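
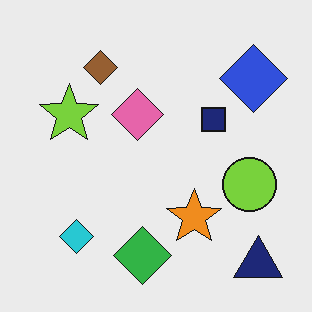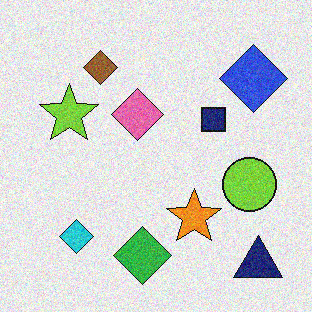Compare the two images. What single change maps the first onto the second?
The image was degraded with moderate additive noise.

Random speckle covers the whole image, including the flat background.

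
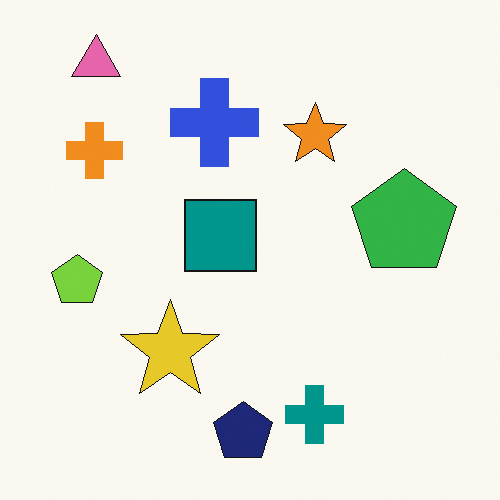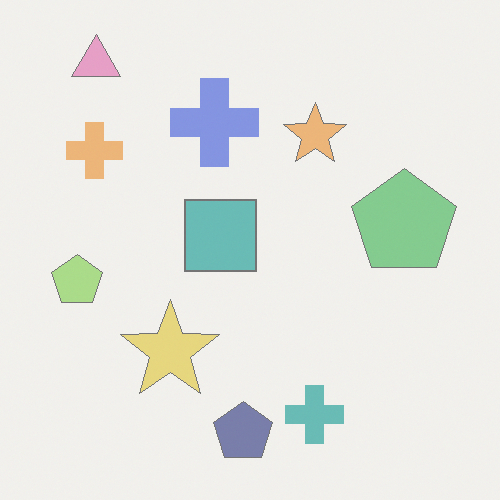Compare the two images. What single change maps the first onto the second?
The image was washed out (contrast reduced).

Tones are pushed toward mid-grey across the whole image — a global contrast change.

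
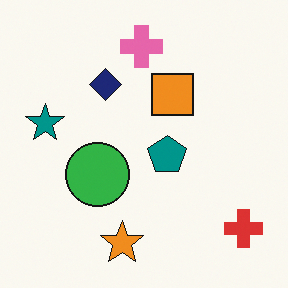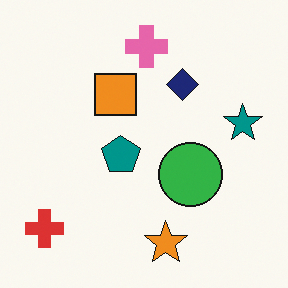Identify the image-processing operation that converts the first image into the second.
The image was flipped horizontally (left ↔ right).

The red cross is in the bottom-right of the first image and the bottom-left of the second — shapes on opposite sides of the vertical midline have swapped in a mirror flip.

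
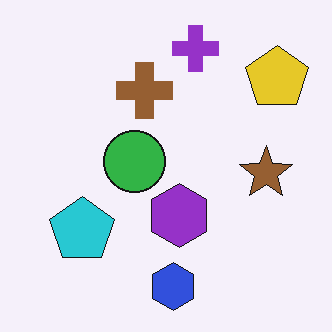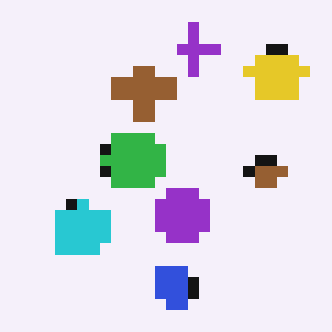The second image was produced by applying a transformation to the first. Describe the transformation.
The second image is the first coarsely pixelated.

Shapes are reduced to large square blocks; fine edges and outlines are lost — a downscale-then-upscale (mosaic) effect.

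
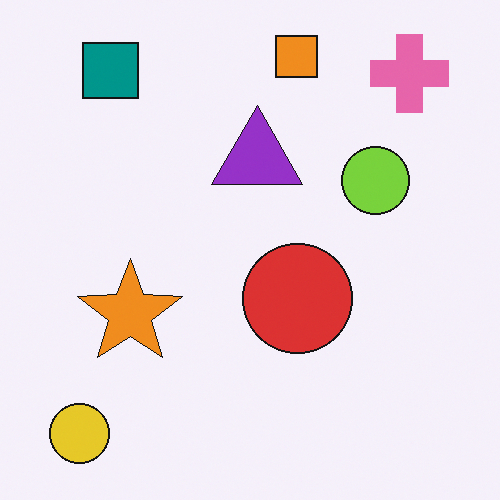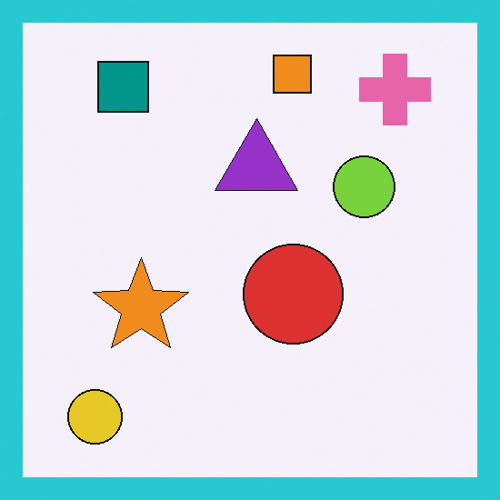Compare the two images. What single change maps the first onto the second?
It was framed with a cyan border.

A solid cyan frame runs around the edge of the second image, with the content slightly shrunk inside it.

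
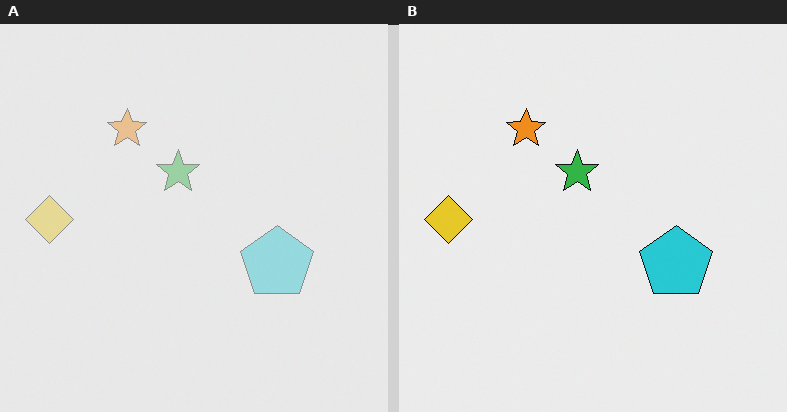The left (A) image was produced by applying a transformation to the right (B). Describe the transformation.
The transformation is: washed out (contrast reduced).

Tones are pushed toward mid-grey across the whole image — a global contrast change.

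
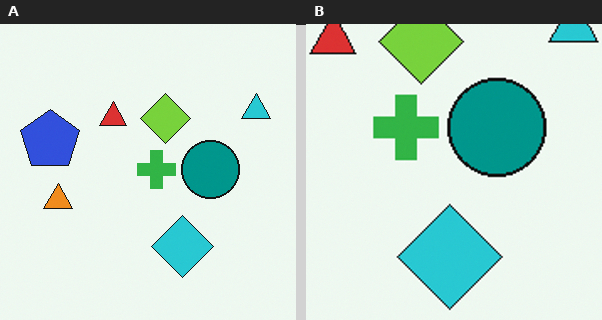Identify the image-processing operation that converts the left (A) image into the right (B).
The right (B) image is the left (A) cropped to a noticeably smaller region and rescaled.

The visible shapes are larger and the field of view is narrower; shapes near the original edges may be partly or wholly outside the frame — a crop-and-rescale.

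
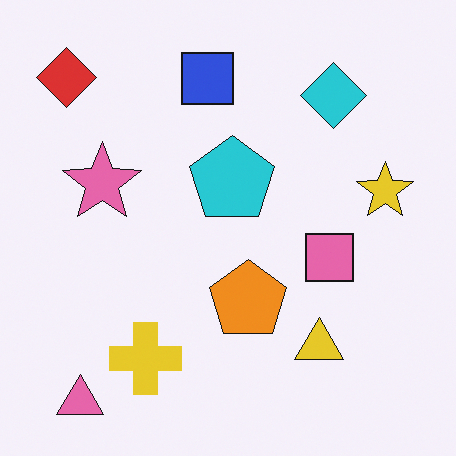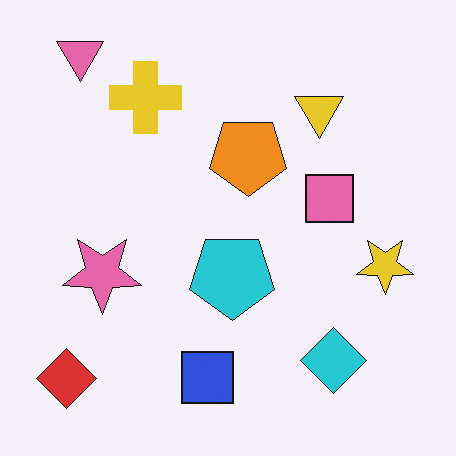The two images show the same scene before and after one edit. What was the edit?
The image was flipped vertically (top ↔ bottom).

The pink triangle is in the bottom-left of the first image and the top-left of the second — shapes on opposite sides of the horizontal midline have swapped in a mirror flip.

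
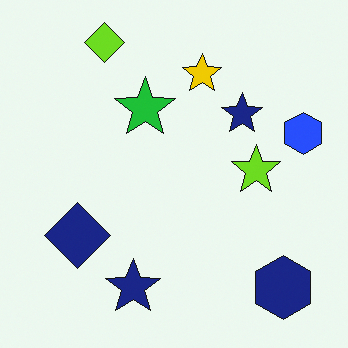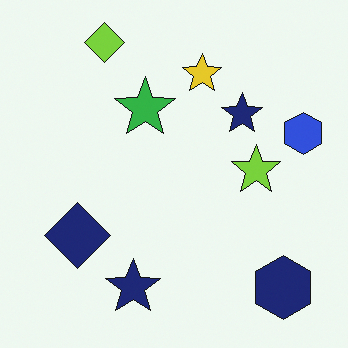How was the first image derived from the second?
It was slightly oversaturated.

All colors are more vivid — a global saturation change.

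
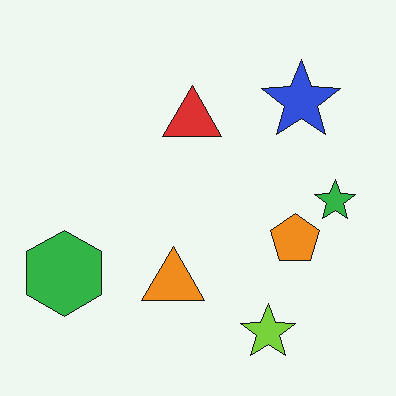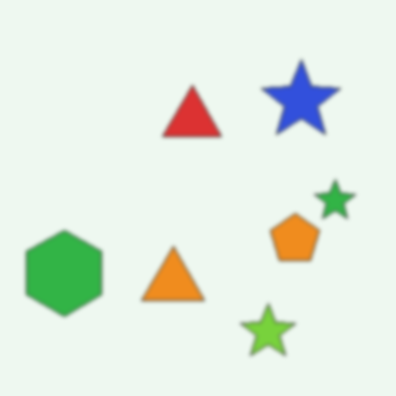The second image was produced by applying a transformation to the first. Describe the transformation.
It was given a subtle gaussian blur.

Shape edges and outlines are uniformly softened across the whole image.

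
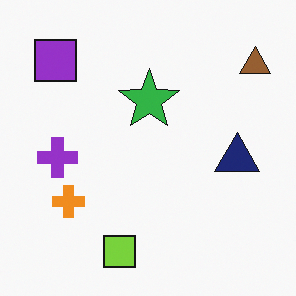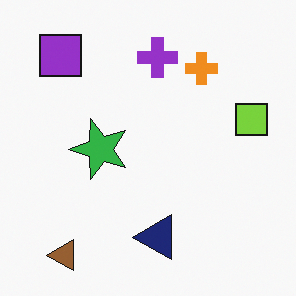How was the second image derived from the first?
It was transposed (reflected across the top-left ↔ bottom-right diagonal).

Shapes have swapped their row and column positions — what was in the top-right is now in the bottom-left — a diagonal reflection.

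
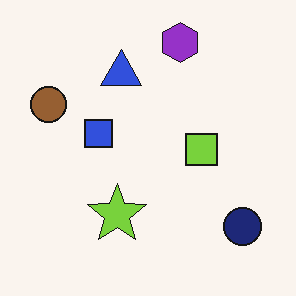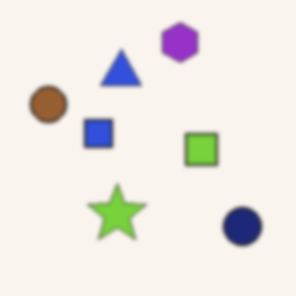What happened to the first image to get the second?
It was lightly blurred.

Shape edges and outlines are uniformly softened across the whole image.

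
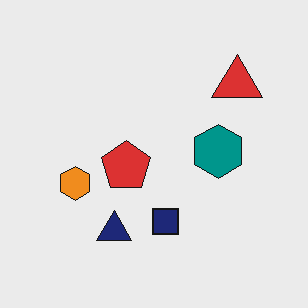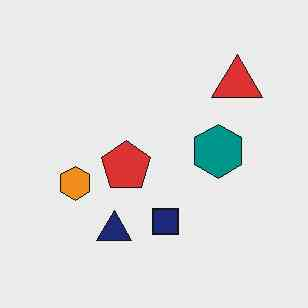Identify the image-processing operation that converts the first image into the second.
The second image is the first given moderate JPEG compression.

Blocky 8×8 compression artifacts appear around shape edges and the flat background shows ringing — characteristic JPEG degradation.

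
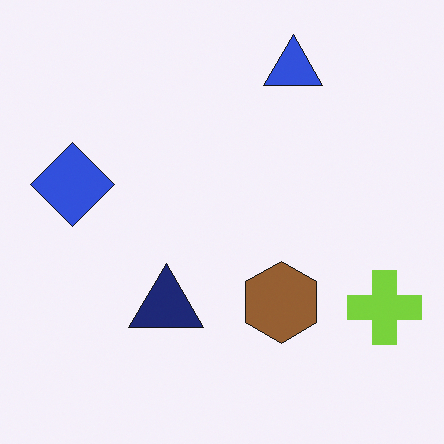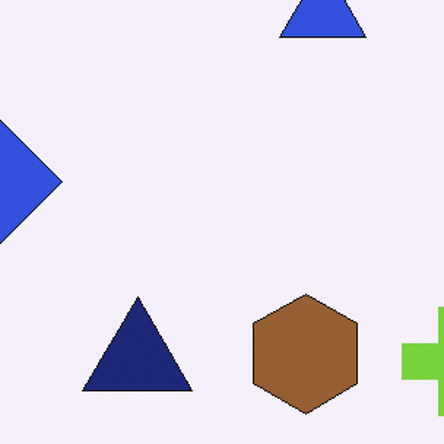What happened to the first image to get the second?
The second image is the first cropped slightly and scaled back up.

The visible shapes are larger and the field of view is narrower; shapes near the original edges may be partly or wholly outside the frame — a crop-and-rescale.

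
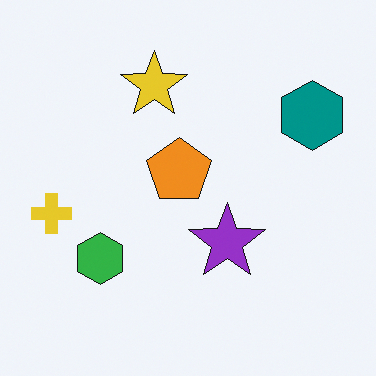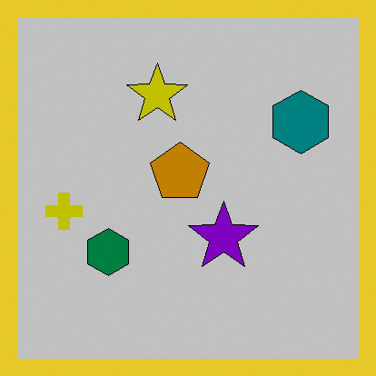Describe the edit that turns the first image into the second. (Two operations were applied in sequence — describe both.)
The second image is the first aggressively posterized, then framed with a yellow border.

Each flat color has snapped to a coarser quantized level — most visibly, the near-white background has dropped to a flat grey. A solid yellow frame runs around the edge of the second image, with the content slightly shrunk inside it.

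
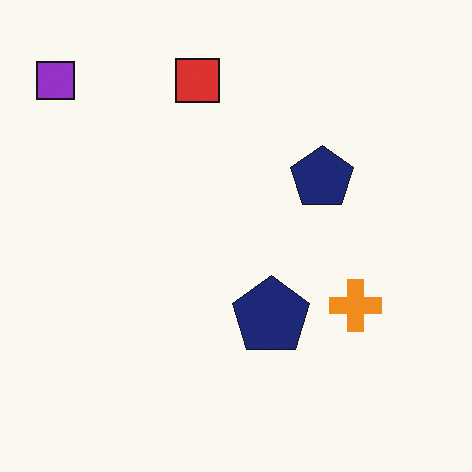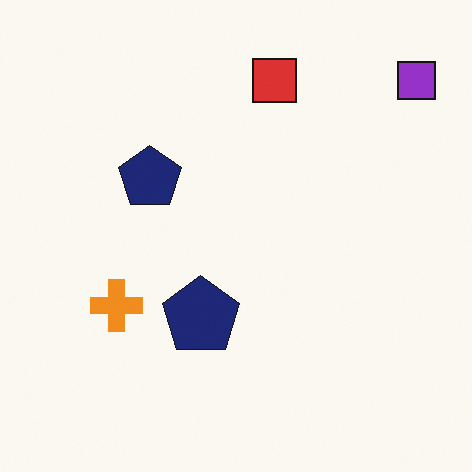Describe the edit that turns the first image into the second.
The second image is the first flipped horizontally (left ↔ right).

The purple square is in the top-left of the first image and the top-right of the second — shapes on opposite sides of the vertical midline have swapped in a mirror flip.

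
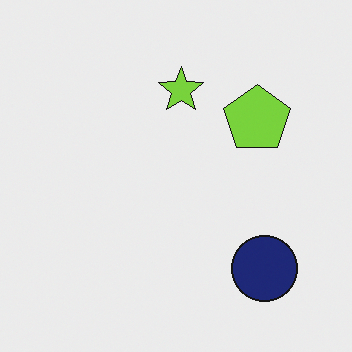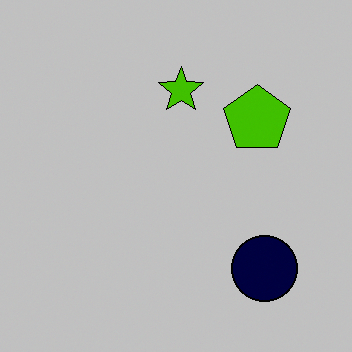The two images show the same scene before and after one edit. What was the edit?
The transformation is: aggressively posterized.

Each flat color has snapped to a coarser quantized level — most visibly, the near-white background has dropped to a flat grey.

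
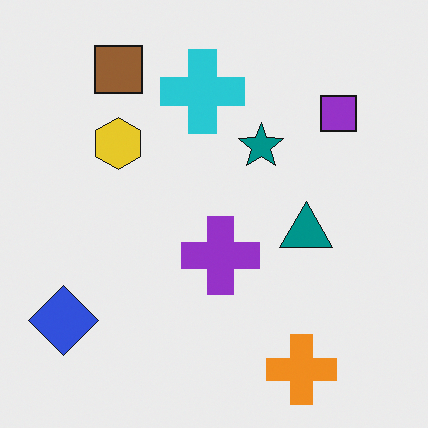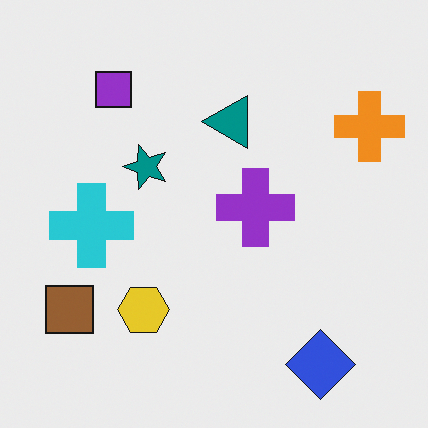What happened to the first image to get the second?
The image was rotated 90° counter-clockwise.

The blue diamond sits in the bottom-left of the first image and the bottom-right of the second — consistent with a whole-image 90° counter-clockwise rotation.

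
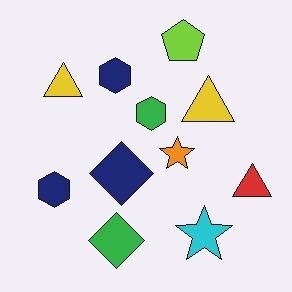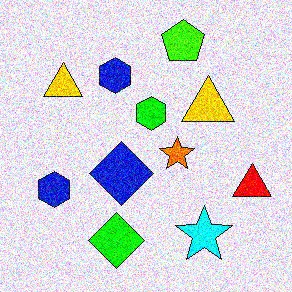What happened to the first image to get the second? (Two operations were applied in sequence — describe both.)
Heavily oversaturated, then degraded with heavy additive noise.

All colors are more vivid — a global saturation change. Random speckle covers the whole image, including the flat background.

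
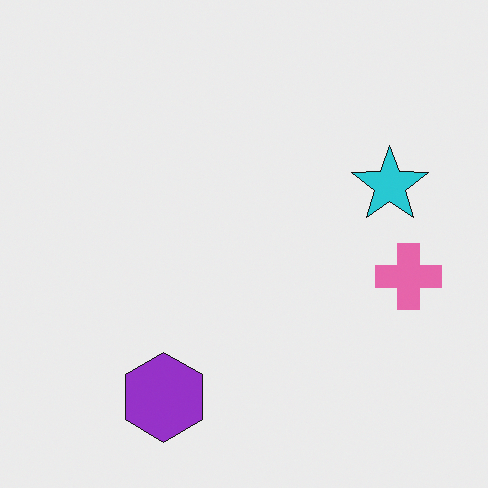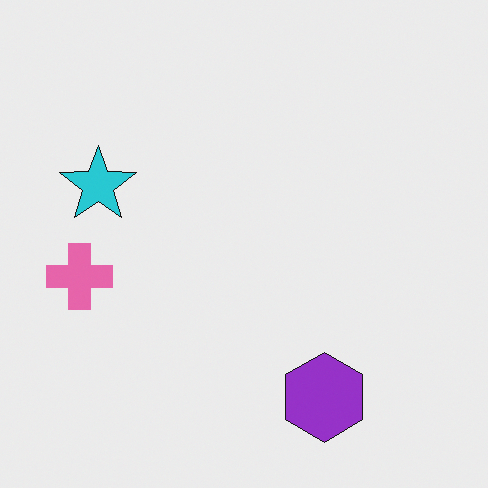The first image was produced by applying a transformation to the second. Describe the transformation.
This is the original image flipped horizontally (left ↔ right).

The pink cross is in the left of the second image and the right of the first — shapes on opposite sides of the vertical midline have swapped in a mirror flip.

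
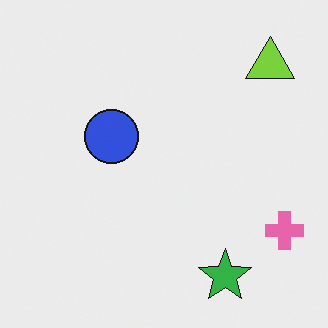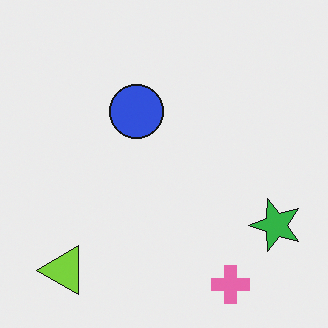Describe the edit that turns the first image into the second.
The second image is the first transposed (reflected across the top-left ↔ bottom-right diagonal).

Shapes have swapped their row and column positions — what was in the top-right is now in the bottom-left — a diagonal reflection.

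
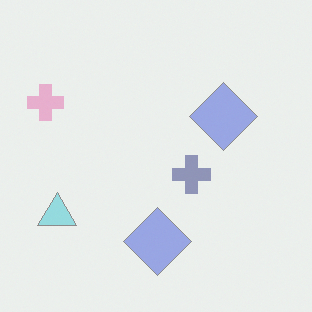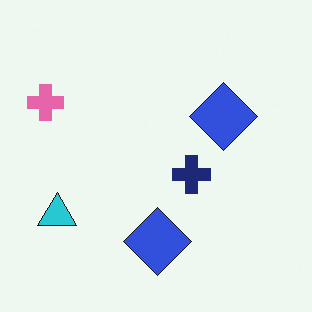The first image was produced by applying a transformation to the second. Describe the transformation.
It was washed out (contrast reduced).

Tones are pushed toward mid-grey across the whole image — a global contrast change.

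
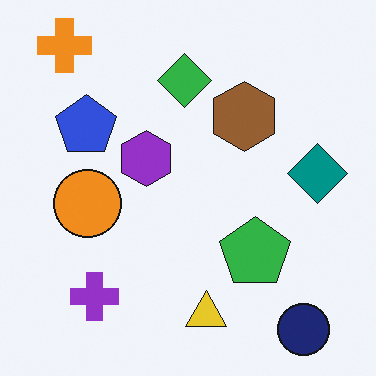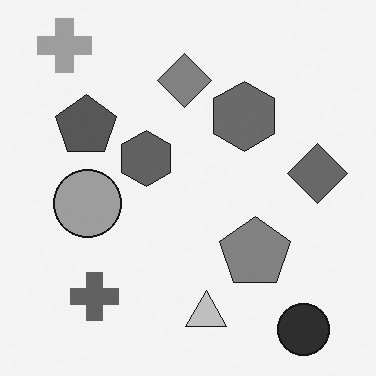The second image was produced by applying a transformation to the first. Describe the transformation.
Converted to grayscale.

All color is removed — every shape is now a shade of grey.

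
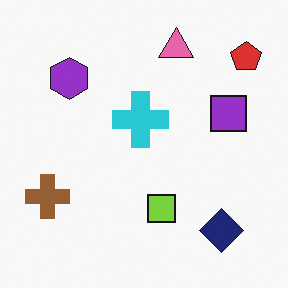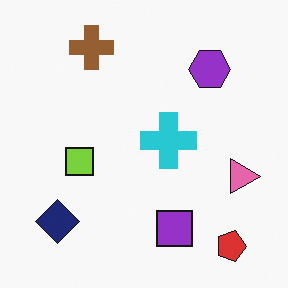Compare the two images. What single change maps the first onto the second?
This is the original image rotated 90° clockwise.

The red pentagon sits in the top-right of the first image and the bottom-right of the second — consistent with a whole-image 90° clockwise rotation.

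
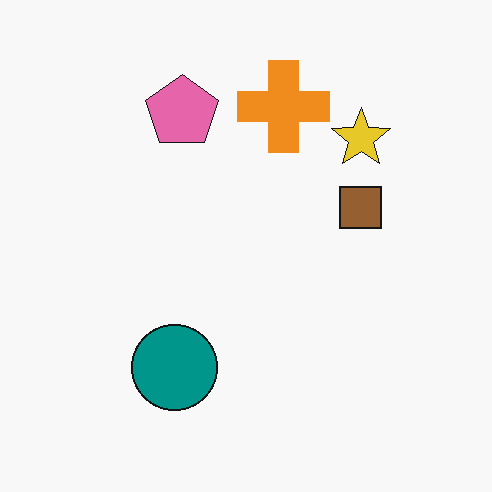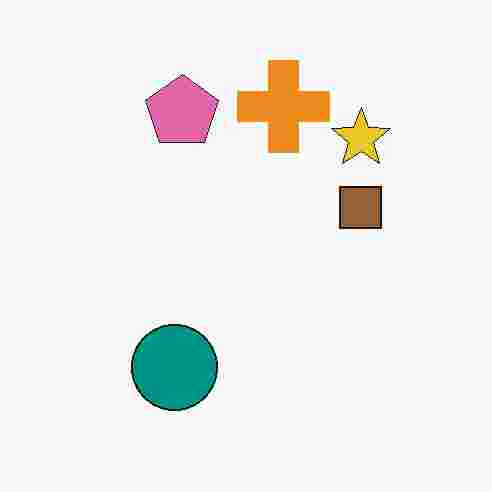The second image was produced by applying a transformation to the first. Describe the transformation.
The image was heavily JPEG-compressed with obvious blocking artifacts.

Blocky 8×8 compression artifacts appear around shape edges and the flat background shows ringing — characteristic JPEG degradation.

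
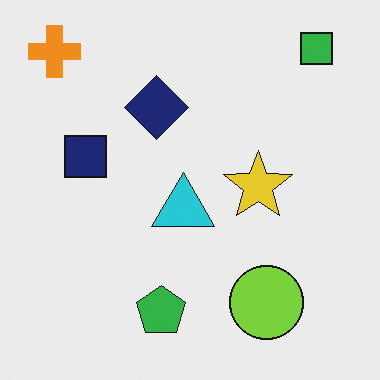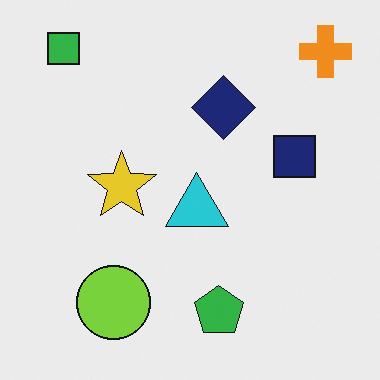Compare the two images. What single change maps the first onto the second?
This is the original image flipped horizontally (left ↔ right).

The orange cross is in the top-left of the first image and the top-right of the second — shapes on opposite sides of the vertical midline have swapped in a mirror flip.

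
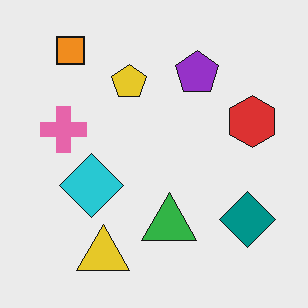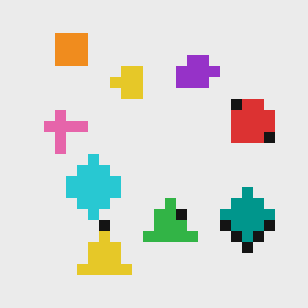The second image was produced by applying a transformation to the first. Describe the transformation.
The transformation is: coarsely pixelated.

Shapes are reduced to large square blocks; fine edges and outlines are lost — a downscale-then-upscale (mosaic) effect.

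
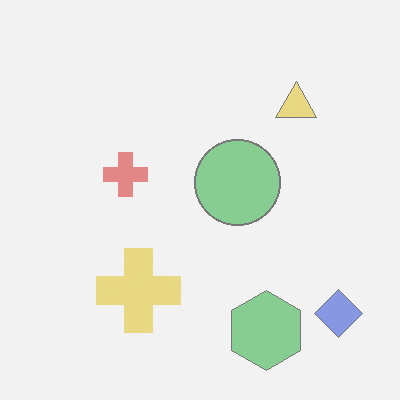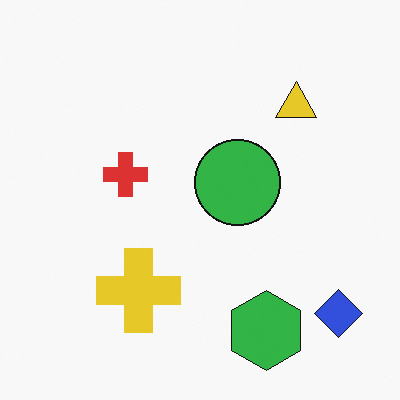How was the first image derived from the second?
This is the original image given much lower contrast.

Tones are pushed toward mid-grey across the whole image — a global contrast change.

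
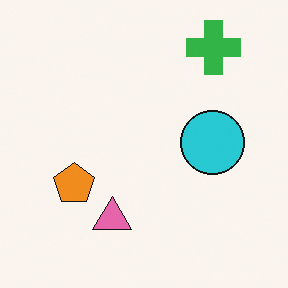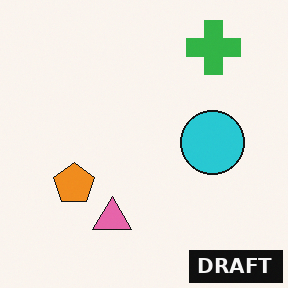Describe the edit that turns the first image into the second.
It was watermarked with the text "DRAFT" in the lower-right corner.

A dark label reading "DRAFT" appears in the lower-right corner.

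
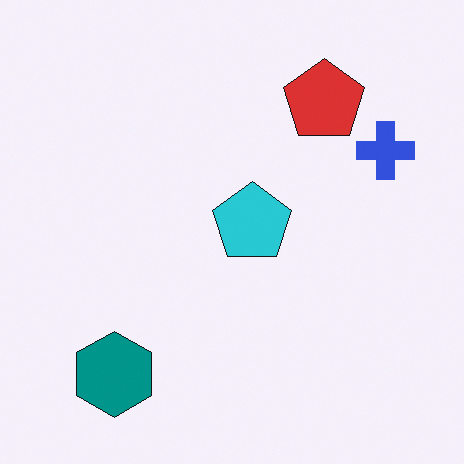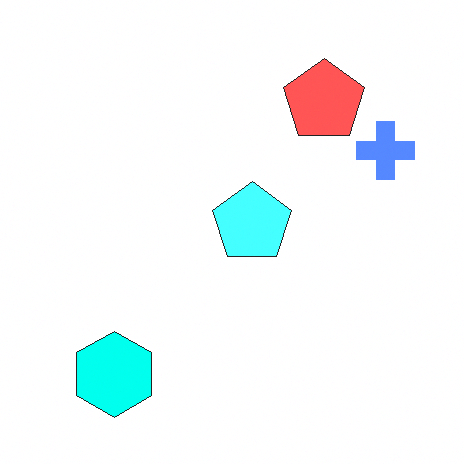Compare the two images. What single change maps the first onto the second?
The second image is the first noticeably brightened.

Every pixel — background and shapes alike — is uniformly brightened.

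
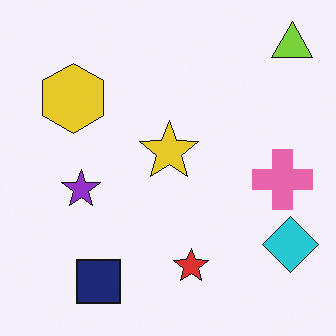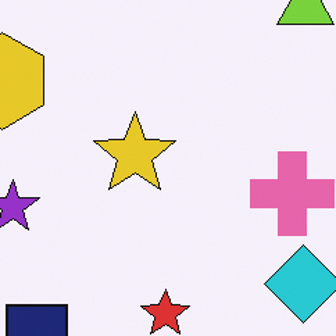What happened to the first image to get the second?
The transformation is: cropped slightly and scaled back up.

The visible shapes are larger and the field of view is narrower; shapes near the original edges may be partly or wholly outside the frame — a crop-and-rescale.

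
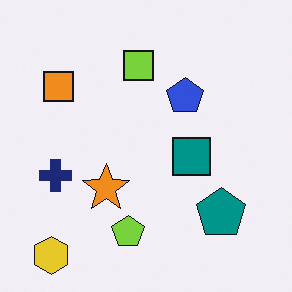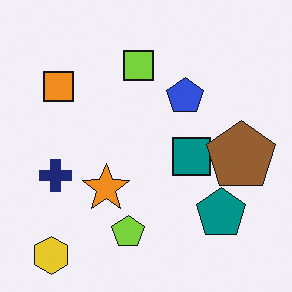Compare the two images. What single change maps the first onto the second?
Overlaid with an additional brown pentagon.

A brown pentagon appears in the second image that is absent from the first.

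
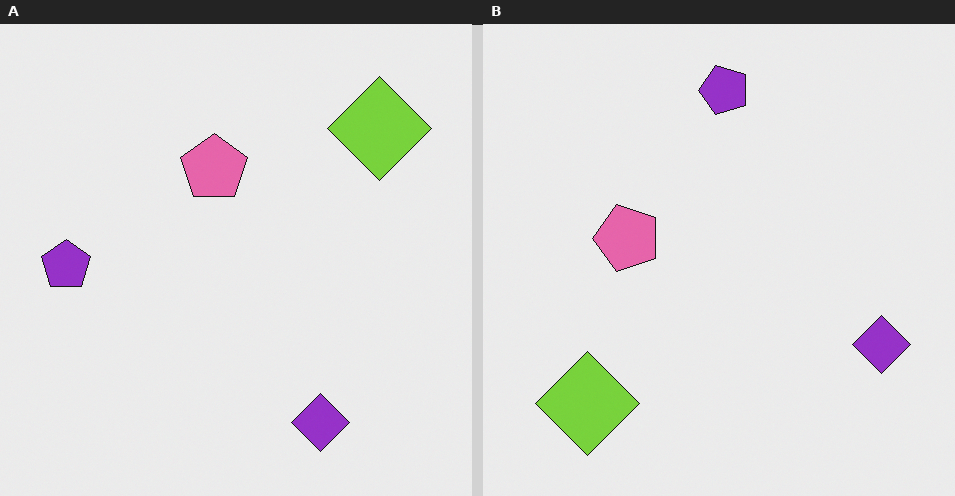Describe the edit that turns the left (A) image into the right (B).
This is the original image transposed (reflected across the top-left ↔ bottom-right diagonal).

Shapes have swapped their row and column positions — what was in the top-right is now in the bottom-left — a diagonal reflection.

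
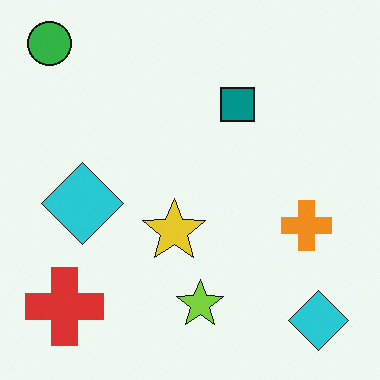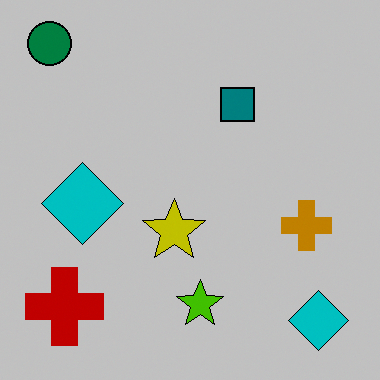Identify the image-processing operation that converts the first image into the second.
It was heavily posterized to just a handful of flat colors.

Each flat color has snapped to a coarser quantized level — most visibly, the near-white background has dropped to a flat grey.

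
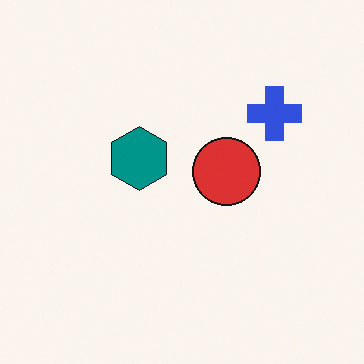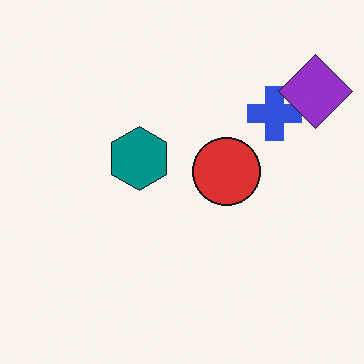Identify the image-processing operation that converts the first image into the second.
The transformation is: overlaid with an additional purple diamond.

A purple diamond appears in the second image that is absent from the first.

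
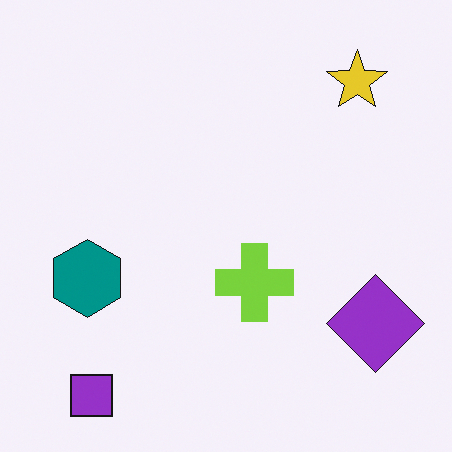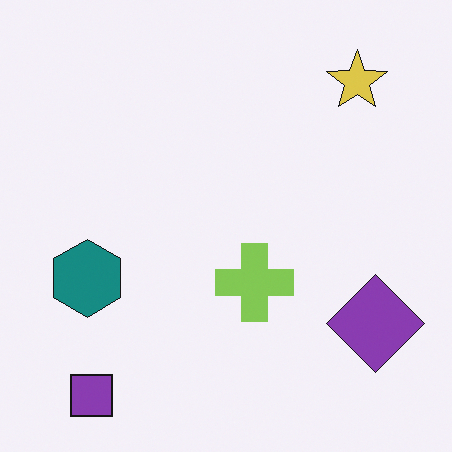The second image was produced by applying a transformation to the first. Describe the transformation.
The transformation is: slightly desaturated.

All colors are more muted and greyish — a global saturation change.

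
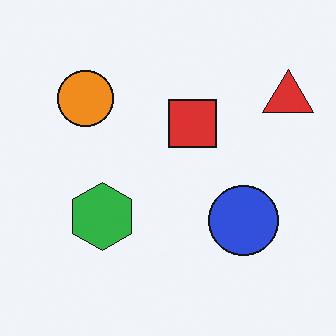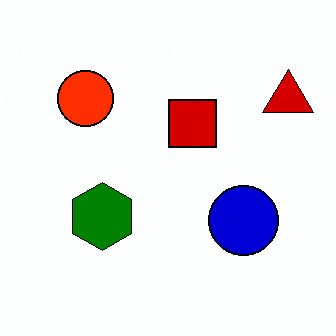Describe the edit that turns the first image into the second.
The second image is the first boosted in contrast.

Tones are pushed away from mid-grey across the whole image — a global contrast change.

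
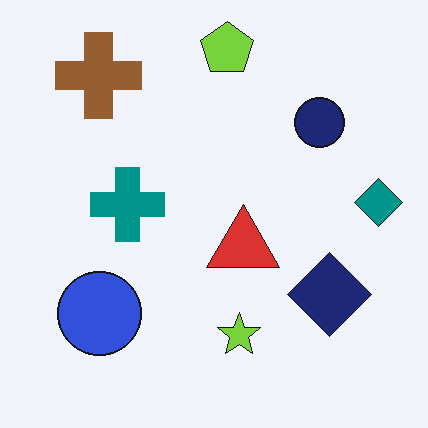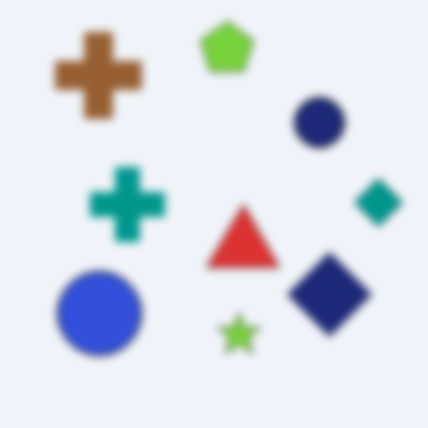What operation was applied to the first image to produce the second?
Moderately blurred.

Shape edges and outlines are uniformly softened across the whole image.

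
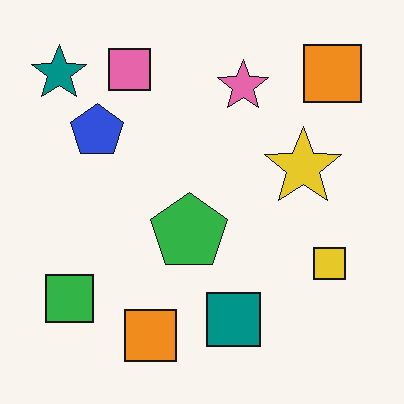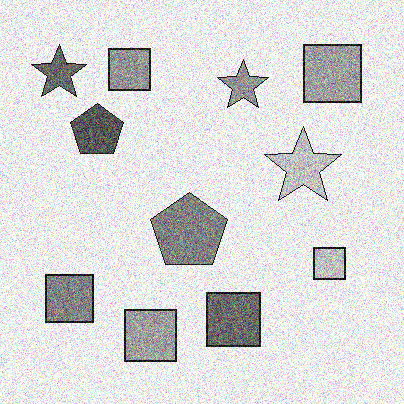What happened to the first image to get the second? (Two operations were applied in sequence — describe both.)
This is the original image converted to grayscale, then degraded with a thick layer of grain.

All color is removed — every shape is now a shade of grey. Random speckle covers the whole image, including the flat background.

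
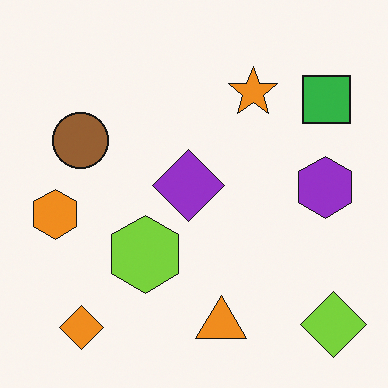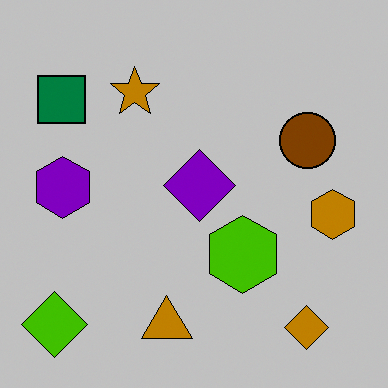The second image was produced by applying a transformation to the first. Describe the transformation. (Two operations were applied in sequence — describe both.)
The second image is the first heavily posterized to just a handful of flat colors, then flipped horizontally (left ↔ right).

Each flat color has snapped to a coarser quantized level — most visibly, the near-white background has dropped to a flat grey. The lime diamond is in the bottom-right of the first image and the bottom-left of the second — shapes on opposite sides of the vertical midline have swapped in a mirror flip.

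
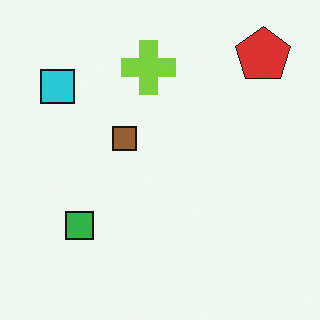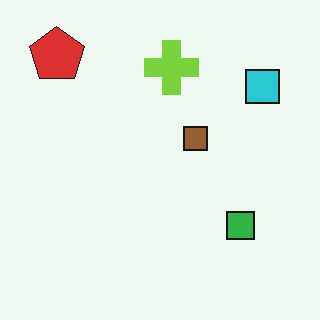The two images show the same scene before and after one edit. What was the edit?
It was flipped horizontally (left ↔ right).

The red pentagon is in the top-right of the first image and the top-left of the second — shapes on opposite sides of the vertical midline have swapped in a mirror flip.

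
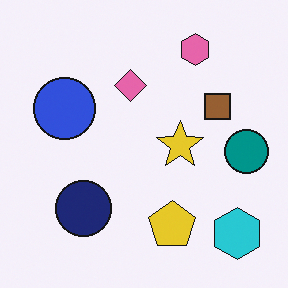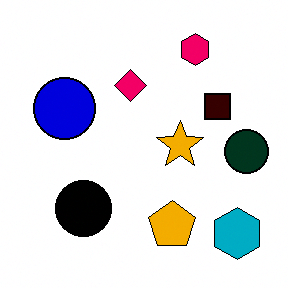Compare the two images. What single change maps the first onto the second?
It was boosted in contrast.

Tones are pushed away from mid-grey across the whole image — a global contrast change.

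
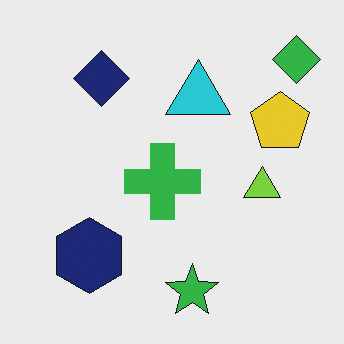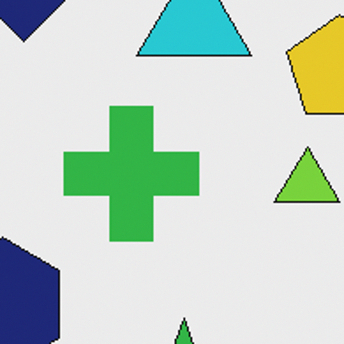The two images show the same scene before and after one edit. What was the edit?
The second image is the first cropped to a noticeably smaller region and rescaled.

The visible shapes are larger and the field of view is narrower; shapes near the original edges may be partly or wholly outside the frame — a crop-and-rescale.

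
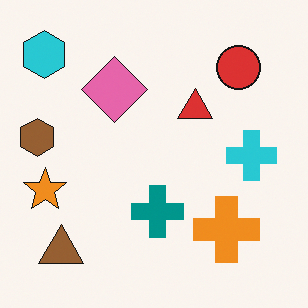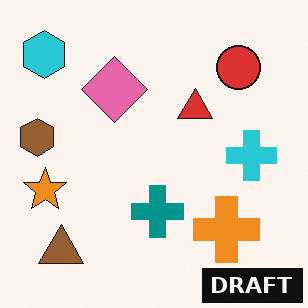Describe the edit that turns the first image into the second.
The second image is the first watermarked with the text "DRAFT" in the lower-right corner.

A dark label reading "DRAFT" appears in the lower-right corner.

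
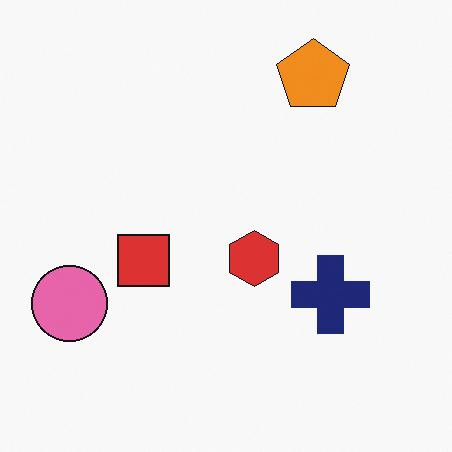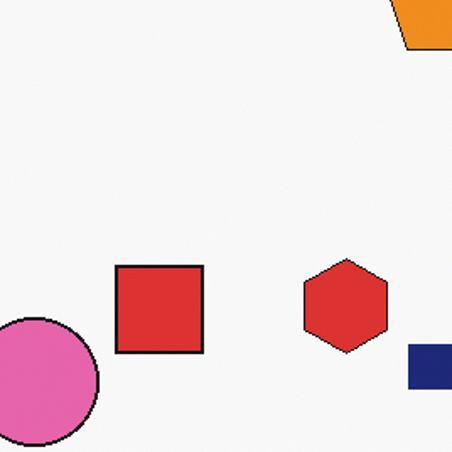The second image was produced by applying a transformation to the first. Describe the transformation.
The transformation is: cropped tightly and scaled back up.

The visible shapes are larger and the field of view is narrower; shapes near the original edges may be partly or wholly outside the frame — a crop-and-rescale.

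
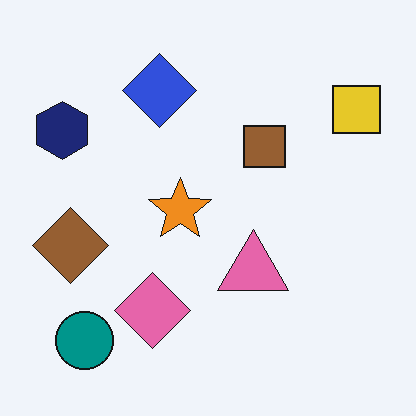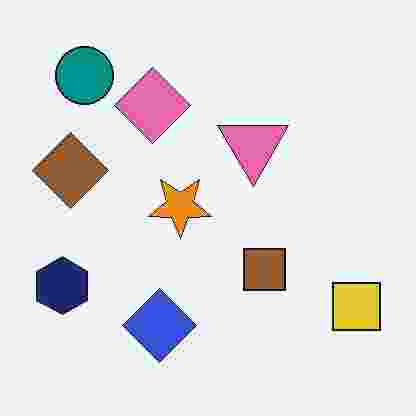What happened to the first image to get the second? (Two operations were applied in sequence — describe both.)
Flipped vertically (top ↔ bottom), then degraded with heavy JPEG compression.

The teal circle is in the bottom-left of the first image and the top-left of the second — shapes on opposite sides of the horizontal midline have swapped in a mirror flip. Blocky 8×8 compression artifacts appear around shape edges and the flat background shows ringing — characteristic JPEG degradation.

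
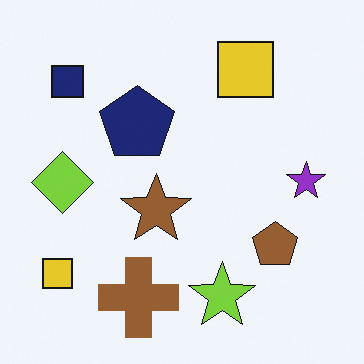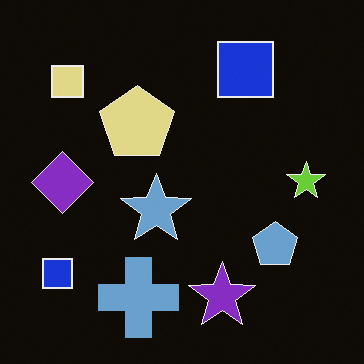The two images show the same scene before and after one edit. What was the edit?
This is the original image color-inverted (negative).

The light background has become dark and every shape's color is its complement — a photographic negative.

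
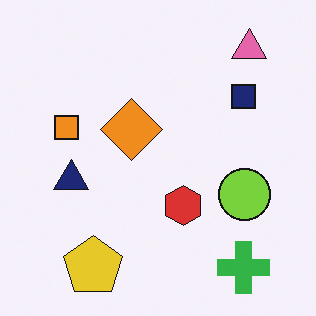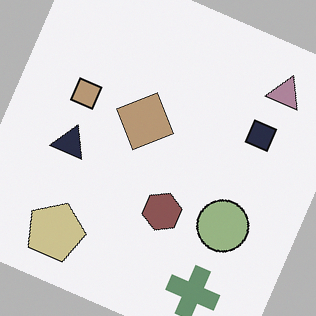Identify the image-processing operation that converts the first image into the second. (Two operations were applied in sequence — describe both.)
It was rotated clockwise by a moderate amount, then heavily desaturated.

Every shape is tilted by the same angle and the image corners show triangular fill wedges — a whole-image rotation by a non-right angle. All colors are more muted and greyish — a global saturation change.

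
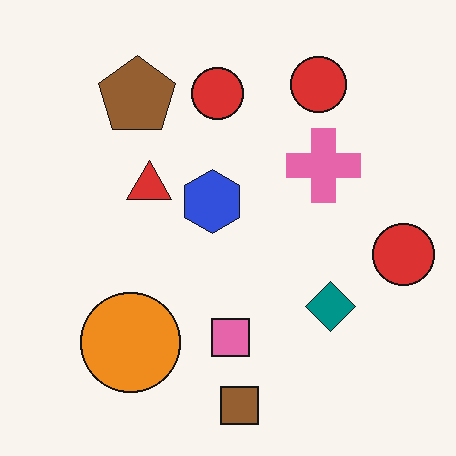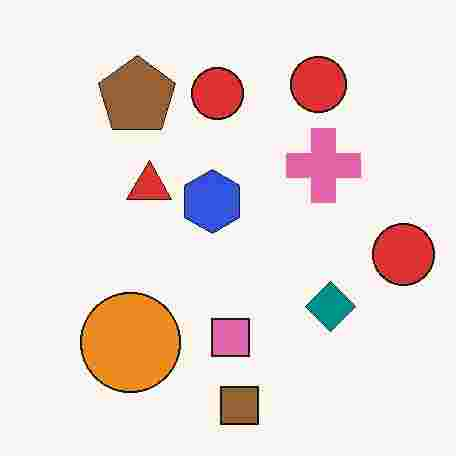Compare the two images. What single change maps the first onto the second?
Heavily JPEG-compressed with obvious blocking artifacts.

Blocky 8×8 compression artifacts appear around shape edges and the flat background shows ringing — characteristic JPEG degradation.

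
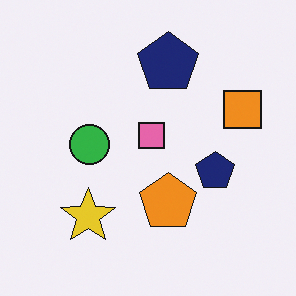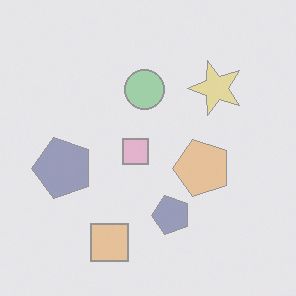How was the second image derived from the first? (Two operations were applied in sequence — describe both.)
The image was transposed (reflected across the top-left ↔ bottom-right diagonal), then washed out (contrast reduced).

Shapes have swapped their row and column positions — what was in the top-right is now in the bottom-left — a diagonal reflection. Tones are pushed toward mid-grey across the whole image — a global contrast change.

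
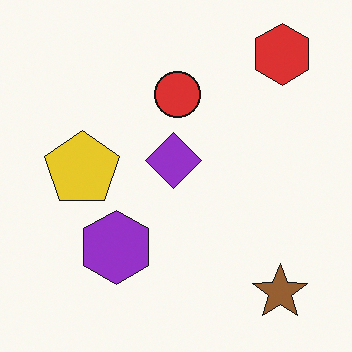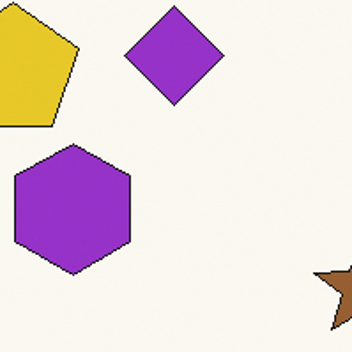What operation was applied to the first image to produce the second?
It was cropped tightly and scaled back up.

The visible shapes are larger and the field of view is narrower; shapes near the original edges may be partly or wholly outside the frame — a crop-and-rescale.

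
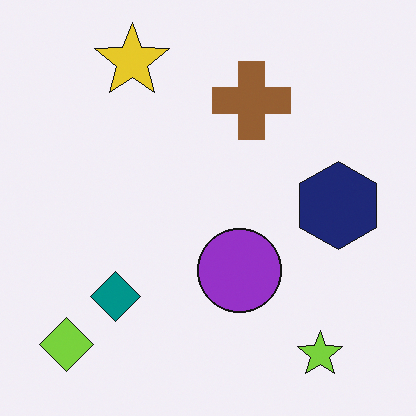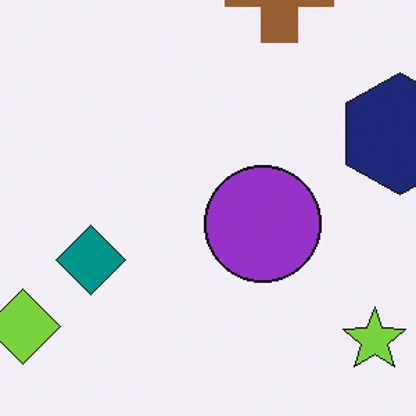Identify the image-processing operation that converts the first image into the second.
The transformation is: cropped to a modestly smaller region and rescaled.

The visible shapes are larger and the field of view is narrower; shapes near the original edges may be partly or wholly outside the frame — a crop-and-rescale.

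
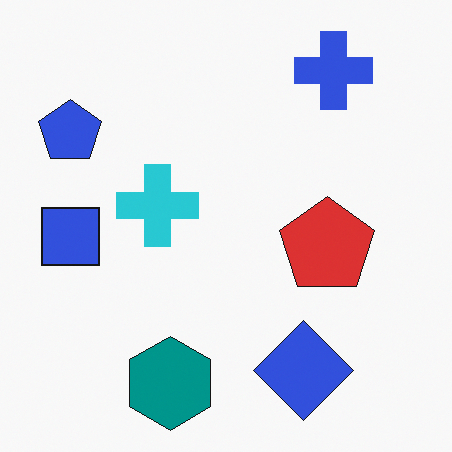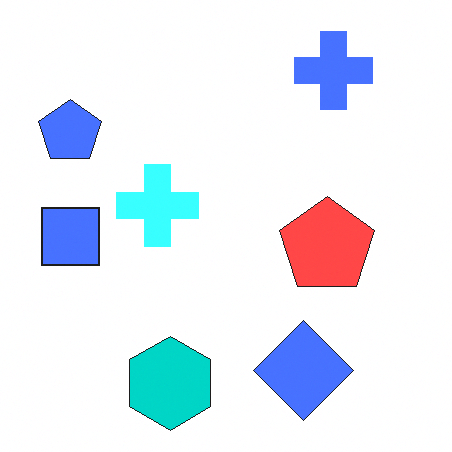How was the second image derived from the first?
It was substantially brightened.

Every pixel — background and shapes alike — is uniformly brightened.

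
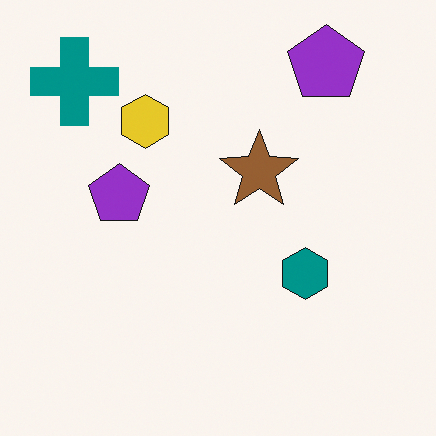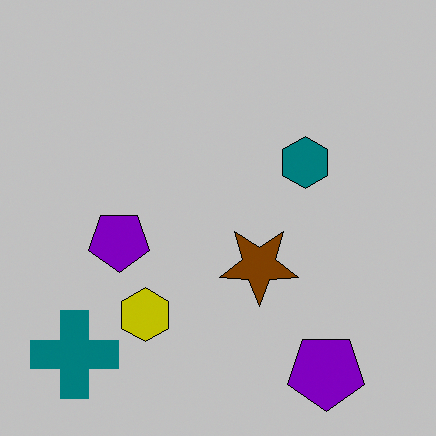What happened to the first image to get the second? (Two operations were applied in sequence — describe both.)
The transformation is: flipped vertically (top ↔ bottom), then aggressively posterized.

The teal cross is in the top-left of the first image and the bottom-left of the second — shapes on opposite sides of the horizontal midline have swapped in a mirror flip. Each flat color has snapped to a coarser quantized level — most visibly, the near-white background has dropped to a flat grey.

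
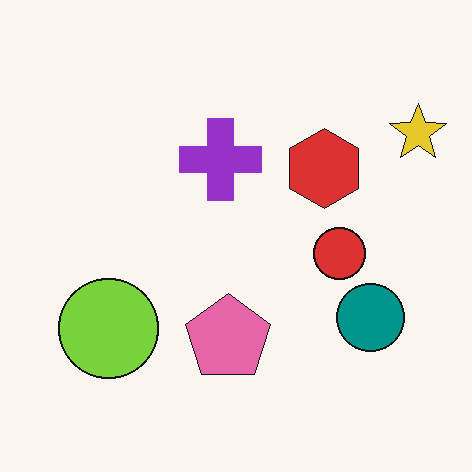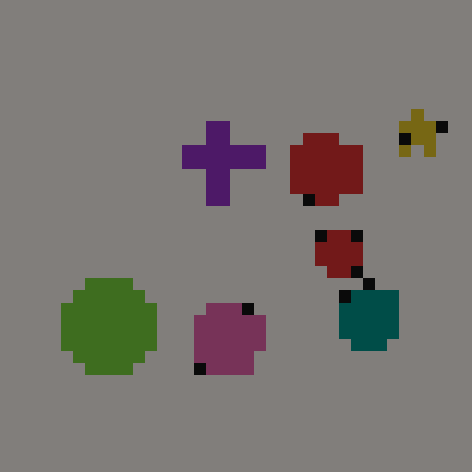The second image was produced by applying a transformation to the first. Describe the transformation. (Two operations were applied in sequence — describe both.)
It was coarsely pixelated, then darkened a lot.

Shapes are reduced to large square blocks; fine edges and outlines are lost — a downscale-then-upscale (mosaic) effect. Every pixel — background and shapes alike — is uniformly darkened.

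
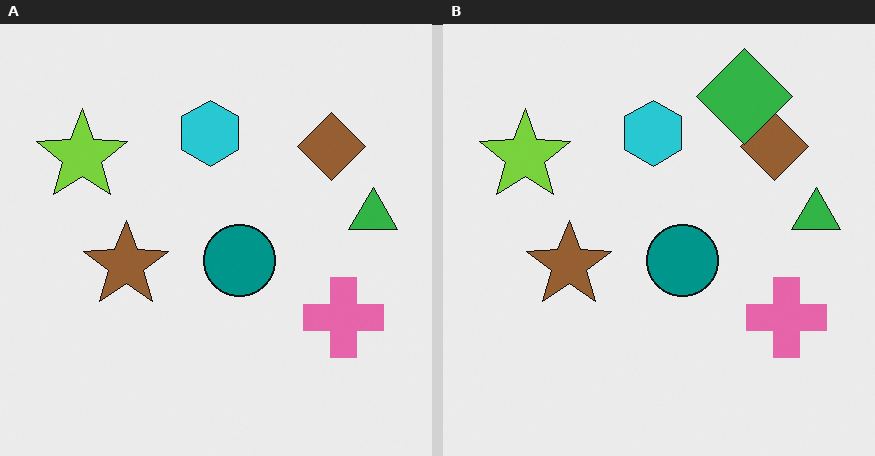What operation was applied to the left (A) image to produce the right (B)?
This is the original image overlaid with an additional green diamond.

A green diamond appears in the right (B) image that is absent from the left (A).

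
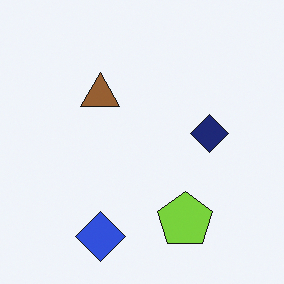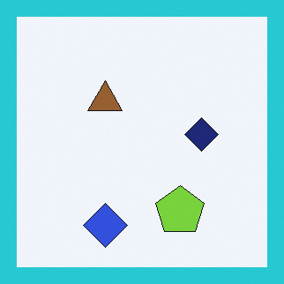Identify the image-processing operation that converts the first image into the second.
The second image is the first framed with a cyan border.

A solid cyan frame runs around the edge of the second image, with the content slightly shrunk inside it.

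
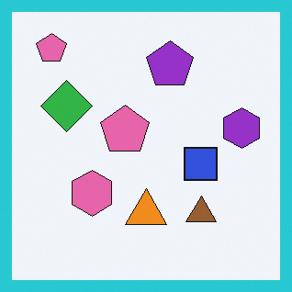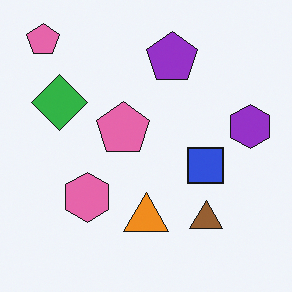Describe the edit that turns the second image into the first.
This is the original image framed with a cyan border.

A solid cyan frame runs around the edge of the first image, with the content slightly shrunk inside it.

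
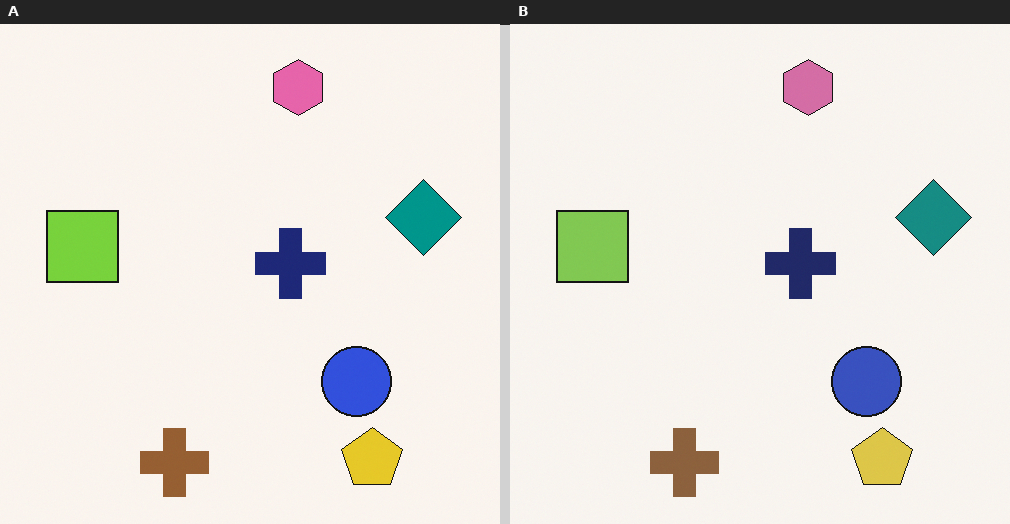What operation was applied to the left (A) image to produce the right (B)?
The right (B) image is the left (A) slightly desaturated.

All colors are more muted and greyish — a global saturation change.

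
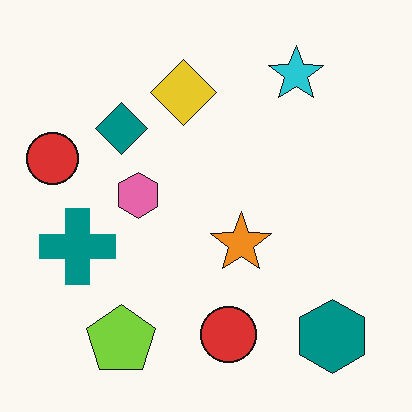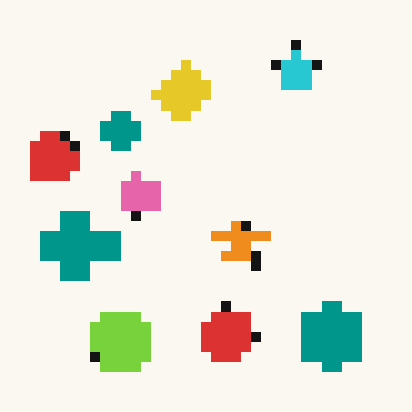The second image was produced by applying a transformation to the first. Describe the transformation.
This is the original image coarsely pixelated.

Shapes are reduced to large square blocks; fine edges and outlines are lost — a downscale-then-upscale (mosaic) effect.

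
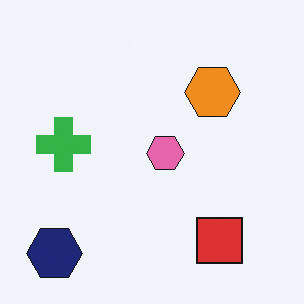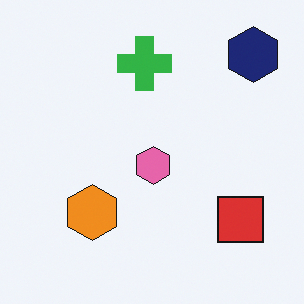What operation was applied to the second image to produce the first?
The transformation is: transposed (reflected across the top-left ↔ bottom-right diagonal).

Shapes have swapped their row and column positions — what was in the top-right is now in the bottom-left — a diagonal reflection.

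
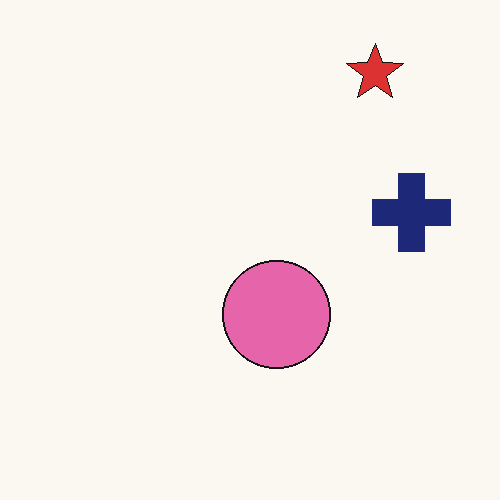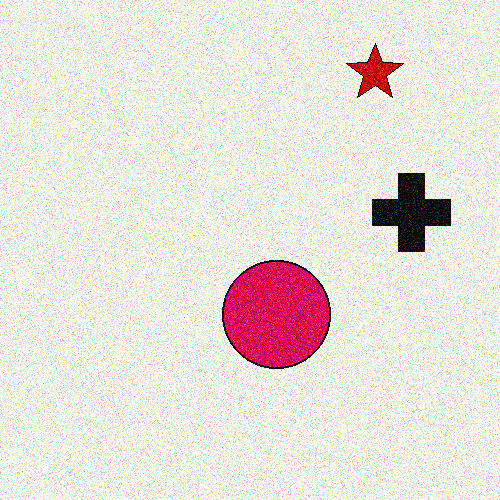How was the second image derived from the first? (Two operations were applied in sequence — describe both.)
This is the original image given much higher contrast, then degraded with a thick layer of grain.

Tones are pushed away from mid-grey across the whole image — a global contrast change. Random speckle covers the whole image, including the flat background.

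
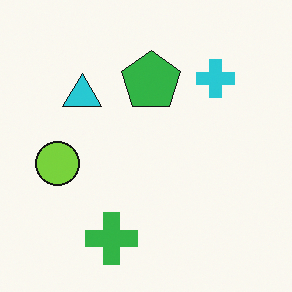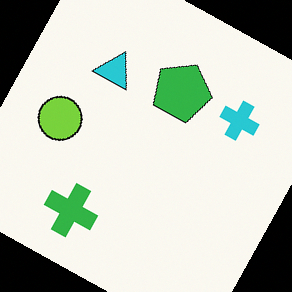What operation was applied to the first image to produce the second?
The image was rotated clockwise by a clearly visible amount.

Every shape is tilted by the same angle and the image corners show triangular fill wedges — a whole-image rotation by a non-right angle.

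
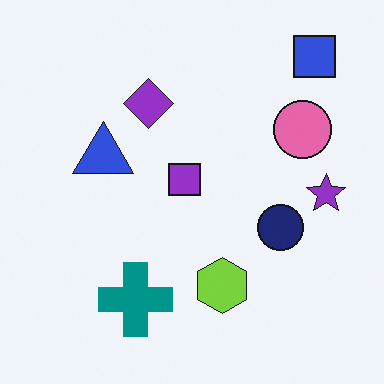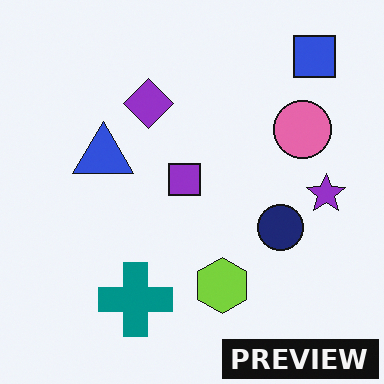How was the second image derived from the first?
The second image is the first watermarked with the text "PREVIEW" in the lower-right corner.

A dark label reading "PREVIEW" appears in the lower-right corner.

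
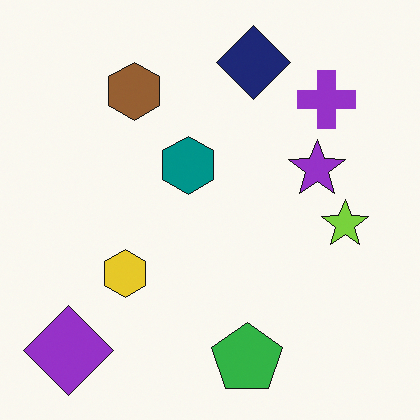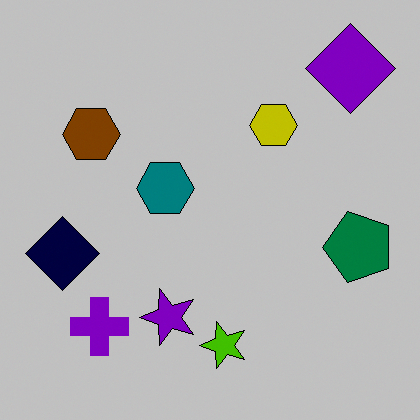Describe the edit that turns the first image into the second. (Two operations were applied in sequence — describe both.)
This is the original image heavily posterized to just a handful of flat colors, then transposed (reflected across the top-left ↔ bottom-right diagonal).

Each flat color has snapped to a coarser quantized level — most visibly, the near-white background has dropped to a flat grey. Shapes have swapped their row and column positions — what was in the top-right is now in the bottom-left — a diagonal reflection.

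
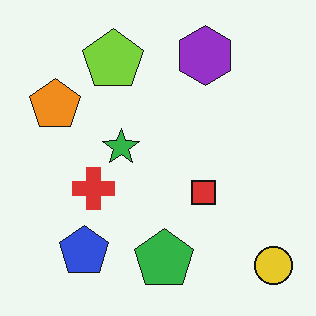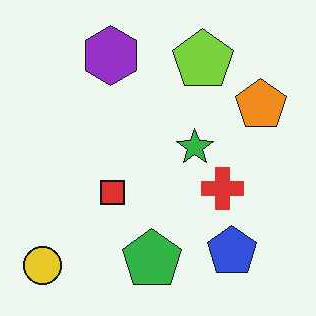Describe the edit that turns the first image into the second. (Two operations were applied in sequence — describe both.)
Given moderate JPEG compression, then flipped horizontally (left ↔ right).

Blocky 8×8 compression artifacts appear around shape edges and the flat background shows ringing — characteristic JPEG degradation. The yellow circle is in the bottom-right of the first image and the bottom-left of the second — shapes on opposite sides of the vertical midline have swapped in a mirror flip.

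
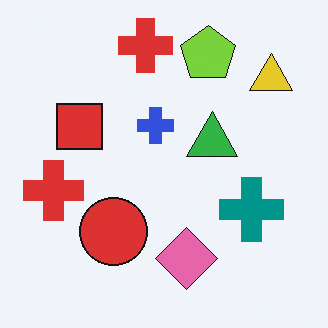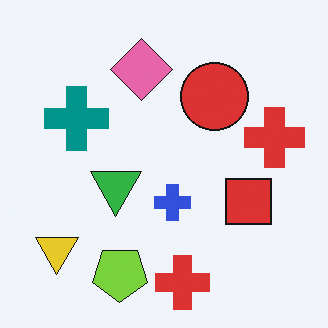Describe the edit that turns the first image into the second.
The image was rotated 180°.

The yellow triangle sits in the top-right of the first image and the bottom-left of the second — consistent with a whole-image 180° rotation.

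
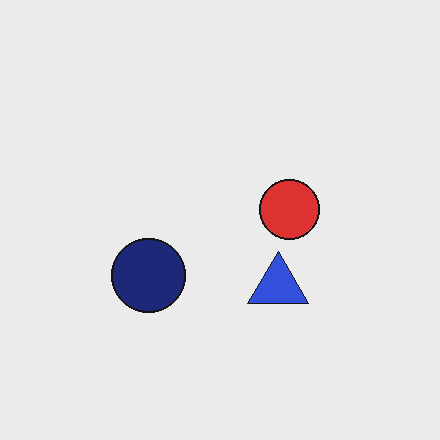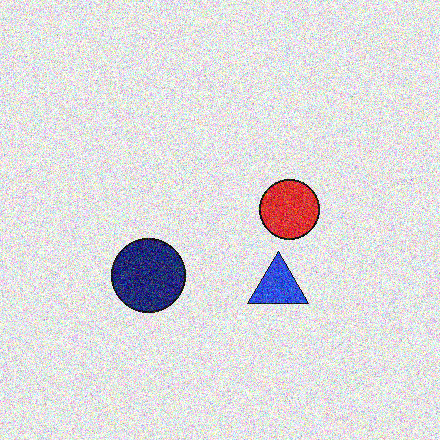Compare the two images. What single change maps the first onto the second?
Degraded with a thick layer of grain.

Random speckle covers the whole image, including the flat background.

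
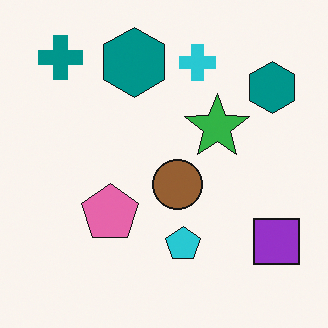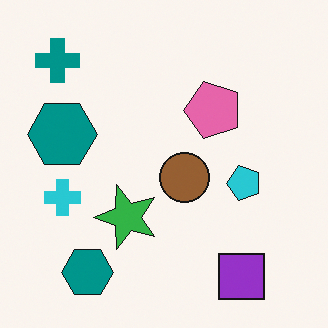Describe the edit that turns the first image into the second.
The image was transposed (reflected across the top-left ↔ bottom-right diagonal).

Shapes have swapped their row and column positions — what was in the top-right is now in the bottom-left — a diagonal reflection.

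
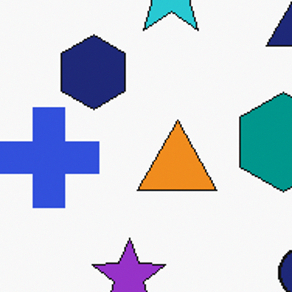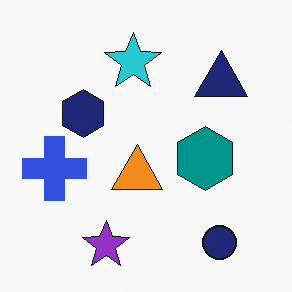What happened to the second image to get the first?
The first image is the second cropped to a modestly smaller region and rescaled.

The visible shapes are larger and the field of view is narrower; shapes near the original edges may be partly or wholly outside the frame — a crop-and-rescale.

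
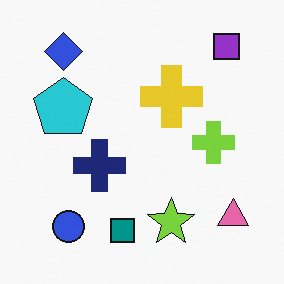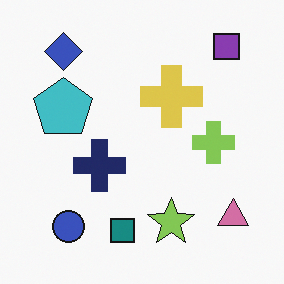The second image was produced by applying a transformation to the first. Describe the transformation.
The transformation is: slightly desaturated.

All colors are more muted and greyish — a global saturation change.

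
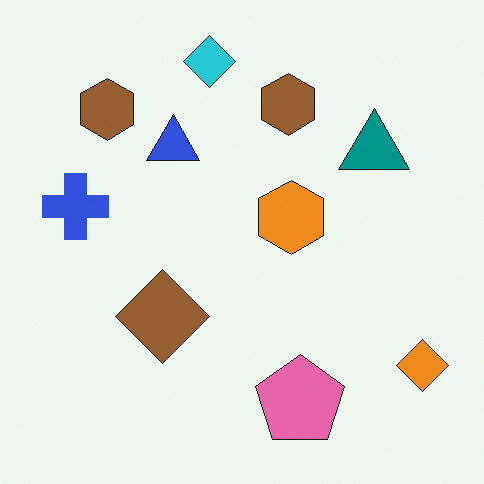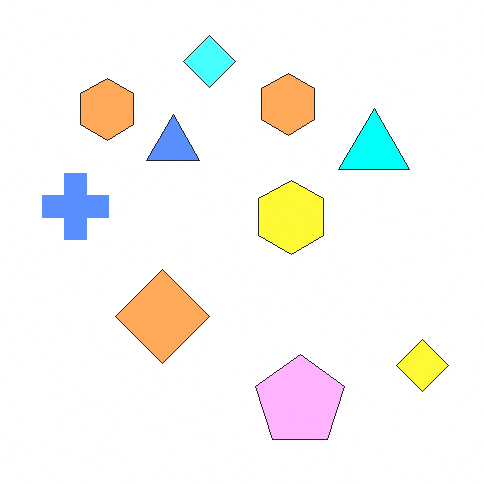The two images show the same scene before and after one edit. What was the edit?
Brightened a lot.

Every pixel — background and shapes alike — is uniformly brightened.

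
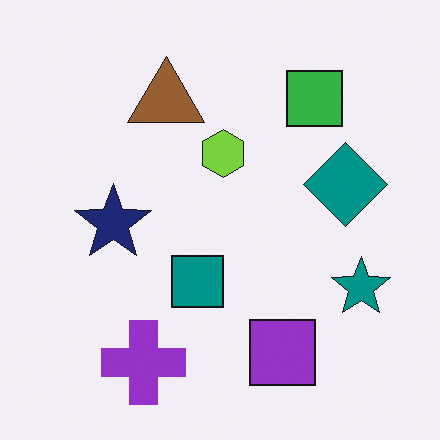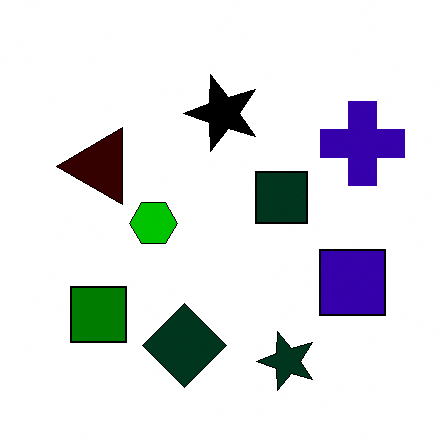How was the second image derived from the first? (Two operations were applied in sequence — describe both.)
This is the original image given much higher contrast, then transposed (reflected across the top-left ↔ bottom-right diagonal).

Tones are pushed away from mid-grey across the whole image — a global contrast change. Shapes have swapped their row and column positions — what was in the top-right is now in the bottom-left — a diagonal reflection.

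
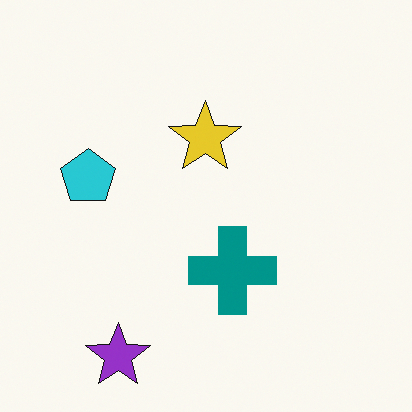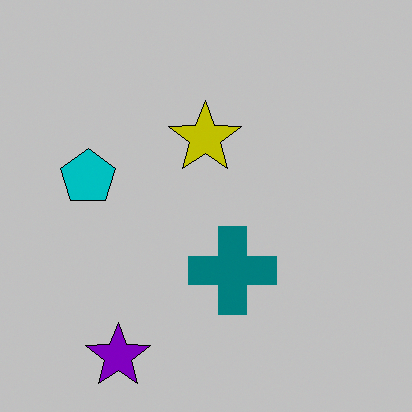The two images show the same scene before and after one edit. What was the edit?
The image was heavily posterized to just a handful of flat colors.

Each flat color has snapped to a coarser quantized level — most visibly, the near-white background has dropped to a flat grey.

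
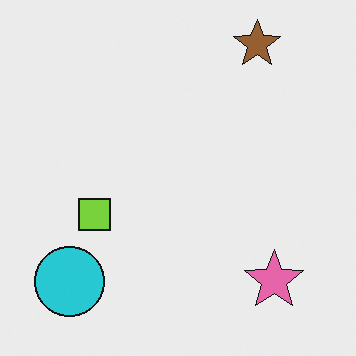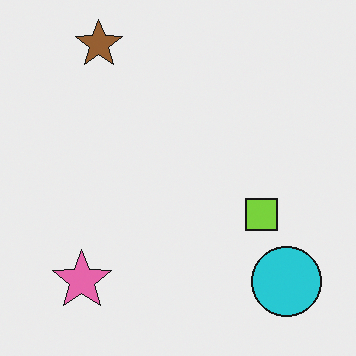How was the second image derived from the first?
The transformation is: flipped horizontally (left ↔ right).

The cyan circle is in the bottom-left of the first image and the bottom-right of the second — shapes on opposite sides of the vertical midline have swapped in a mirror flip.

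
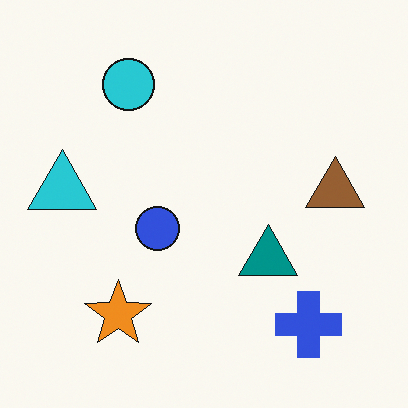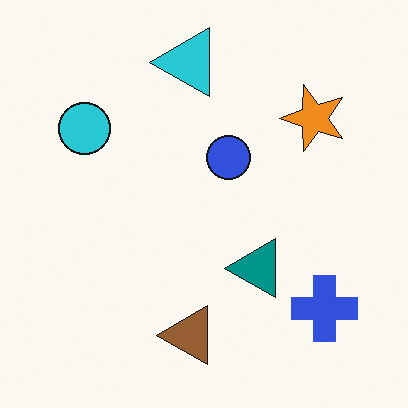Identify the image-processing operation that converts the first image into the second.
The image was transposed (reflected across the top-left ↔ bottom-right diagonal).

Shapes have swapped their row and column positions — what was in the top-right is now in the bottom-left — a diagonal reflection.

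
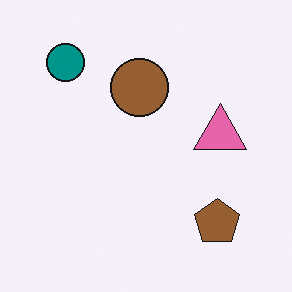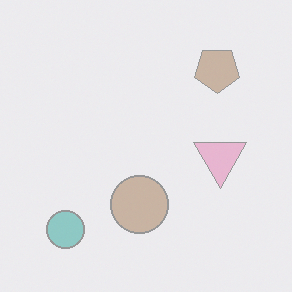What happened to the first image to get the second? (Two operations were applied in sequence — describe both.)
The second image is the first washed out (contrast reduced), then flipped vertically (top ↔ bottom).

Tones are pushed toward mid-grey across the whole image — a global contrast change. The teal circle is in the top-left of the first image and the bottom-left of the second — shapes on opposite sides of the horizontal midline have swapped in a mirror flip.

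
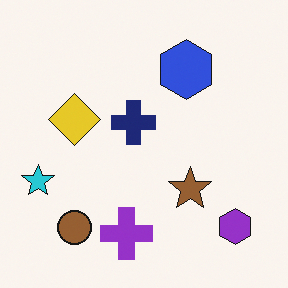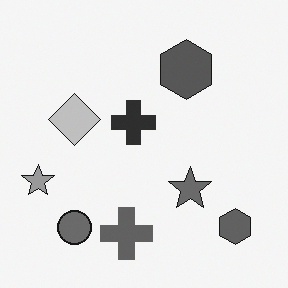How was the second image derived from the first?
The image was converted to grayscale.

All color is removed — every shape is now a shade of grey.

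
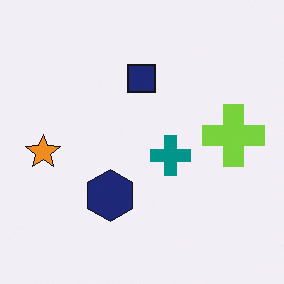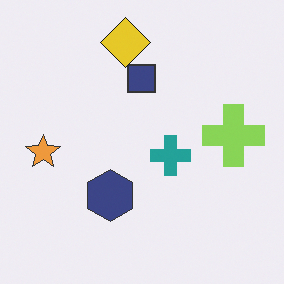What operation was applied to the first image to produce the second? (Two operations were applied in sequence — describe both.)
The transformation is: given slightly reduced contrast, then overlaid with an additional yellow diamond.

Tones are pushed toward mid-grey across the whole image — a global contrast change. A yellow diamond appears in the second image that is absent from the first.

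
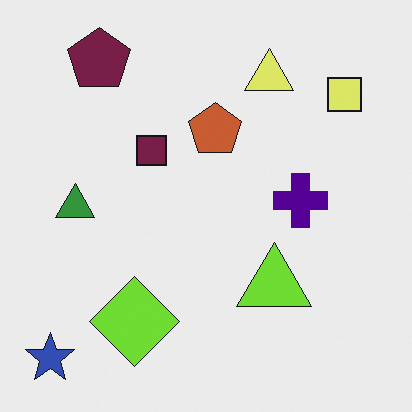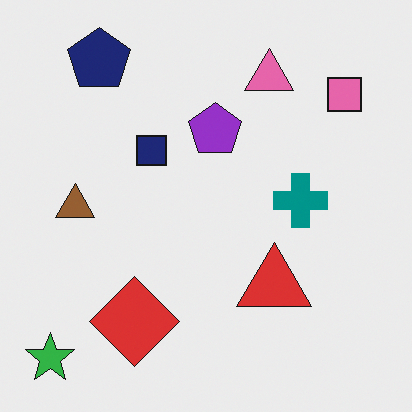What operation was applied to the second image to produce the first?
The first image is the second hue-shifted noticeably.

Every shape's color has rotated by the same amount around the hue wheel — a uniform hue shift.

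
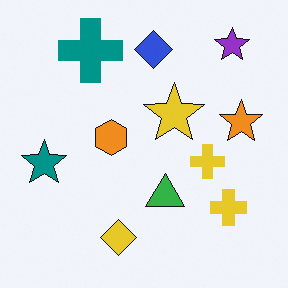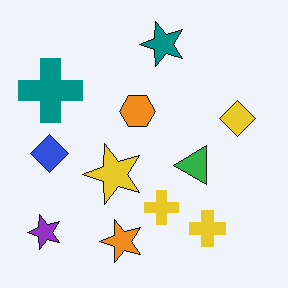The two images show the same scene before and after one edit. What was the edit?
The transformation is: transposed (reflected across the top-left ↔ bottom-right diagonal).

Shapes have swapped their row and column positions — what was in the top-right is now in the bottom-left — a diagonal reflection.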